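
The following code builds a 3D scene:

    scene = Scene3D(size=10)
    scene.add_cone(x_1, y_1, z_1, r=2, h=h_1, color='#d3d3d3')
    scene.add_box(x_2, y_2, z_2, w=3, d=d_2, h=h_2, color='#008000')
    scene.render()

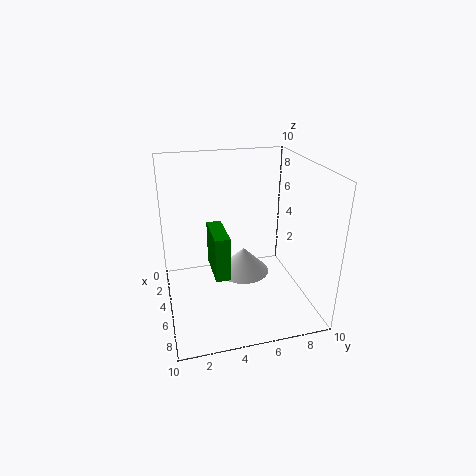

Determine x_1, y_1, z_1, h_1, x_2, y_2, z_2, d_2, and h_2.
x_1 = 3
y_1 = 6
z_1 = 1
h_1 = 2
x_2 = 4
y_2 = 3
z_2 = 3
d_2 = 1
h_2 = 3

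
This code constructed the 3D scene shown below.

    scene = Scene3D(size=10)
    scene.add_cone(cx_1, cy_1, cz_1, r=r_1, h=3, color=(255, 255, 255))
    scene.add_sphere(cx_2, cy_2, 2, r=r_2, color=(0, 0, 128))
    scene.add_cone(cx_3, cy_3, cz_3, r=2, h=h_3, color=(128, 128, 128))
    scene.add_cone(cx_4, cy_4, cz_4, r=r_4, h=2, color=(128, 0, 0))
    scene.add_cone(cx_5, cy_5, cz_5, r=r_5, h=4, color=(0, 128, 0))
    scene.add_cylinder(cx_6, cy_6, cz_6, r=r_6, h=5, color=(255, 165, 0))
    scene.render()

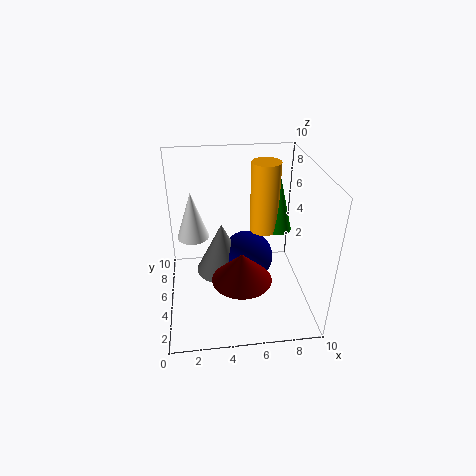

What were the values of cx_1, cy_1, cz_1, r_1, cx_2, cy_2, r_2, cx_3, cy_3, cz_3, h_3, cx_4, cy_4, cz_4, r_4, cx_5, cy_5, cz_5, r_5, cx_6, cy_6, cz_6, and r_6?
cx_1 = 2
cy_1 = 4
cz_1 = 6
r_1 = 1
cx_2 = 6
cy_2 = 7
r_2 = 2
cx_3 = 4
cy_3 = 7
cz_3 = 1
h_3 = 4
cx_4 = 5
cy_4 = 3
cz_4 = 3
r_4 = 2
cx_5 = 8
cy_5 = 6
cz_5 = 5
r_5 = 1
cx_6 = 7
cy_6 = 6
cz_6 = 5
r_6 = 1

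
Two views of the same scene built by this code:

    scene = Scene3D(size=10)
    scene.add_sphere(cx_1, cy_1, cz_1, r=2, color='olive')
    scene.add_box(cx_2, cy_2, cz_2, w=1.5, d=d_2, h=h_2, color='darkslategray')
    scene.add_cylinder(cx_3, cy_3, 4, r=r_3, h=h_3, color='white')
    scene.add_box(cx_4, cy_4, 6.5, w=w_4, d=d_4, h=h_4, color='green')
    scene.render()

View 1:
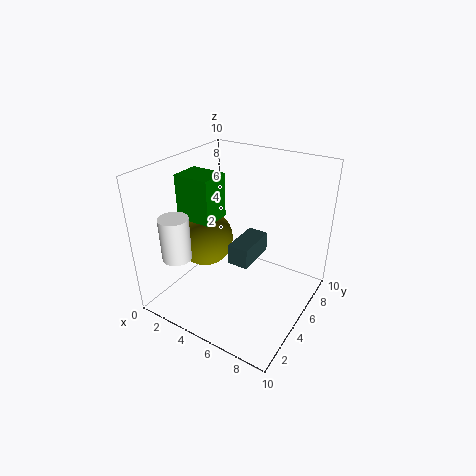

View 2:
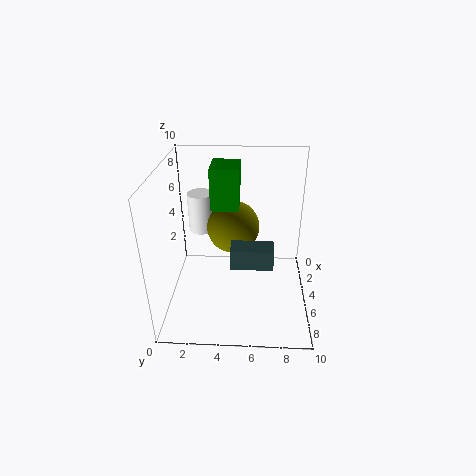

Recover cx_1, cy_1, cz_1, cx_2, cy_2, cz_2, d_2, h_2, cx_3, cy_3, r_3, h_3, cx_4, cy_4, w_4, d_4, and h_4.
cx_1 = 2.5, cy_1 = 4.5, cz_1 = 4.5, cx_2 = 4.5, cy_2 = 4.5, cz_2 = 3, d_2 = 3, h_2 = 1.5, cx_3 = 2, cy_3 = 2, r_3 = 1, h_3 = 3, cx_4 = 1.5, cy_4 = 3, w_4 = 2.5, d_4 = 2, h_4 = 3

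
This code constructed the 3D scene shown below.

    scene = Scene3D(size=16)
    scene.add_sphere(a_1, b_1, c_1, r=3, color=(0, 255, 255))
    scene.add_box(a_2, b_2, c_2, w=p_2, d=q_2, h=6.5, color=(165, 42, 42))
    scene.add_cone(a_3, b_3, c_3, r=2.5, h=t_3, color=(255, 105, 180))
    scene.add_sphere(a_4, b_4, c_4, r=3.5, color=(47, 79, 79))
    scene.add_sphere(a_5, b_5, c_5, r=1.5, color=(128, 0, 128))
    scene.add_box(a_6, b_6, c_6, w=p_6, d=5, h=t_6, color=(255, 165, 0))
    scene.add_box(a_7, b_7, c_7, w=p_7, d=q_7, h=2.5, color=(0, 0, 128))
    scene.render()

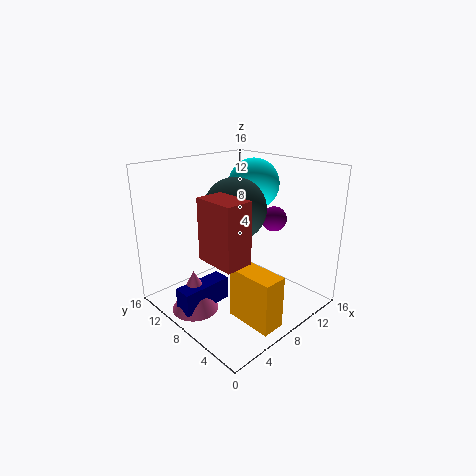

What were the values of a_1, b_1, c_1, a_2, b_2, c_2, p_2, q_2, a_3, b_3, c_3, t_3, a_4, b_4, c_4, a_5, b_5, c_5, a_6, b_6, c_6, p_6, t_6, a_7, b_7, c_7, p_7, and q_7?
a_1 = 12.5, b_1 = 10, c_1 = 13, a_2 = 3, b_2 = 4, c_2 = 7, p_2 = 3, q_2 = 4.5, a_3 = 2.5, b_3 = 9, c_3 = 1, t_3 = 4.5, a_4 = 8.5, b_4 = 9, c_4 = 11, a_5 = 13.5, b_5 = 7.5, c_5 = 9, a_6 = 4.5, b_6 = 0.5, c_6 = 1, p_6 = 2.5, t_6 = 5.5, a_7 = 0.5, b_7 = 7.5, c_7 = 1.5, p_7 = 5.5, q_7 = 2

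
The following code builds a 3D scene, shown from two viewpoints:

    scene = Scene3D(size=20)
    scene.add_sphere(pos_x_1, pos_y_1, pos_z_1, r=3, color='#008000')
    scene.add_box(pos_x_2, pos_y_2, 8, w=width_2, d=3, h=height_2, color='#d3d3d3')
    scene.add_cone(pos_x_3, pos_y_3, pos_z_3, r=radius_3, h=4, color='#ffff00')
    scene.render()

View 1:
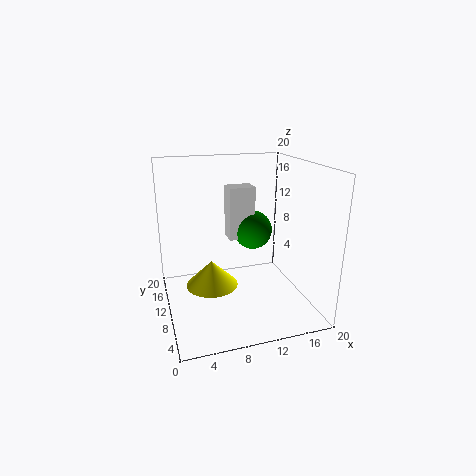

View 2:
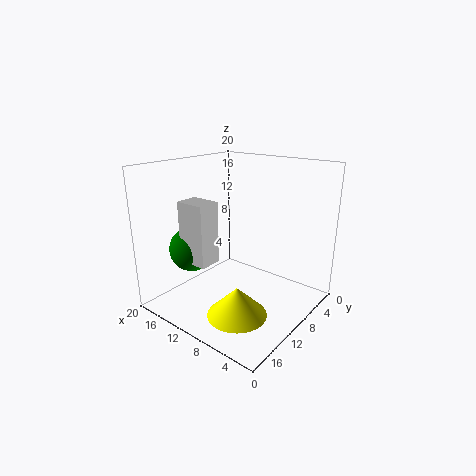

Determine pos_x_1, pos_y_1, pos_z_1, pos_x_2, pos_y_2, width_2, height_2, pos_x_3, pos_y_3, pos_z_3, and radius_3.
pos_x_1 = 14
pos_y_1 = 15
pos_z_1 = 9
pos_x_2 = 10
pos_y_2 = 14
width_2 = 4
height_2 = 8
pos_x_3 = 7
pos_y_3 = 14
pos_z_3 = 1
radius_3 = 4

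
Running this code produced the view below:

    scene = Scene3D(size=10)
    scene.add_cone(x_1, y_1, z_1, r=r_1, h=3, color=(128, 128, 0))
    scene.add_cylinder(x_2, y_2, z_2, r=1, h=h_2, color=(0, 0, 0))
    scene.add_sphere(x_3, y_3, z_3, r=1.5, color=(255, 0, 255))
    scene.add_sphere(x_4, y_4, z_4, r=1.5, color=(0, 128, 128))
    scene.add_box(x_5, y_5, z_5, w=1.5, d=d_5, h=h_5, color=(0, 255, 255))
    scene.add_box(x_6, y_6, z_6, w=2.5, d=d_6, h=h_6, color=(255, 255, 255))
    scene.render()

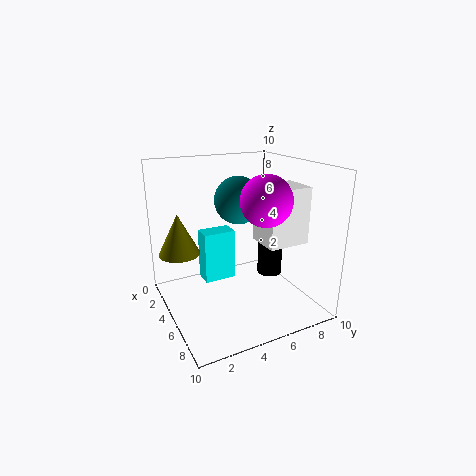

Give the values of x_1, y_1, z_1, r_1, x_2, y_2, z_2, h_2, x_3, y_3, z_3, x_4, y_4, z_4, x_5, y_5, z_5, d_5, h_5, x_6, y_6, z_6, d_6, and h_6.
x_1 = 2.5, y_1 = 1.5, z_1 = 3.5, r_1 = 1.5, x_2 = 3, y_2 = 9, z_2 = 0.5, h_2 = 3, x_3 = 8.5, y_3 = 5, z_3 = 8.5, x_4 = 6, y_4 = 4.5, z_4 = 8, x_5 = 1, y_5 = 3.5, z_5 = 0.5, d_5 = 2.5, h_5 = 4, x_6 = 4.5, y_6 = 6.5, z_6 = 4.5, d_6 = 3, h_6 = 4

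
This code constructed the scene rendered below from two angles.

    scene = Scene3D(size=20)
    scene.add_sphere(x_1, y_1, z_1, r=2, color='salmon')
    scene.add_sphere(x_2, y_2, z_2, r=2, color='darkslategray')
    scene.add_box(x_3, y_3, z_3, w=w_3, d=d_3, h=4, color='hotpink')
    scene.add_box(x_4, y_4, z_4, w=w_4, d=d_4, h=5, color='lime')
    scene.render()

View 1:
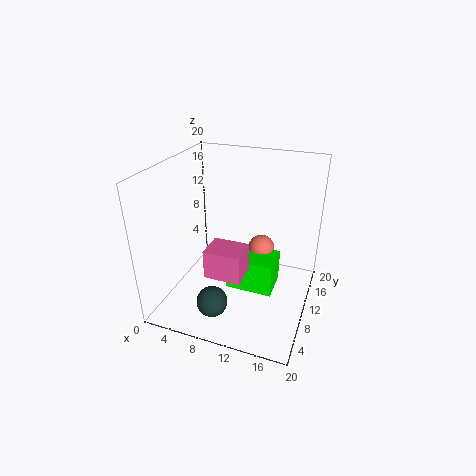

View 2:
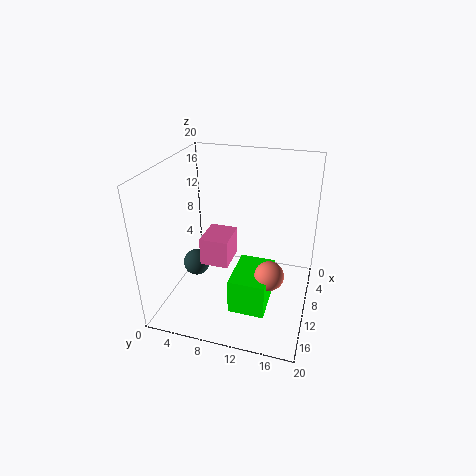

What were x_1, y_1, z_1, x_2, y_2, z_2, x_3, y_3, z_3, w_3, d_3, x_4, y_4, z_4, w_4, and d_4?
x_1 = 12
y_1 = 15
z_1 = 6
x_2 = 9
y_2 = 3
z_2 = 4
x_3 = 7
y_3 = 5
z_3 = 6
w_3 = 5
d_3 = 4
x_4 = 8
y_4 = 10
z_4 = 1
w_4 = 7
d_4 = 5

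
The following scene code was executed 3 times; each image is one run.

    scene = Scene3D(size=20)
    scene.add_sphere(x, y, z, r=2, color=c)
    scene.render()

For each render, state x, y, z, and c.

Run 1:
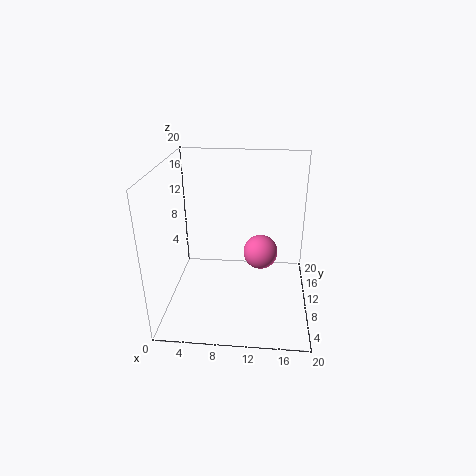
x = 13.25
y = 4
z = 11.5
c = 'hotpink'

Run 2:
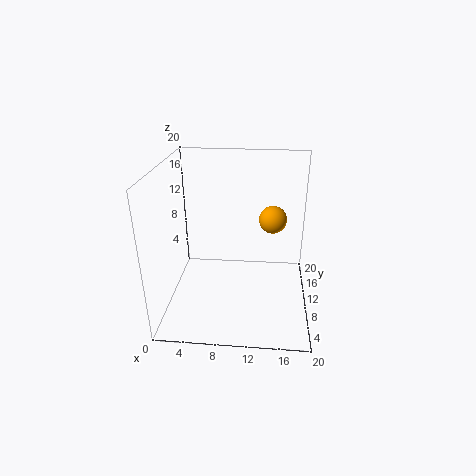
x = 14.75
y = 13.25
z = 11.5
c = 'orange'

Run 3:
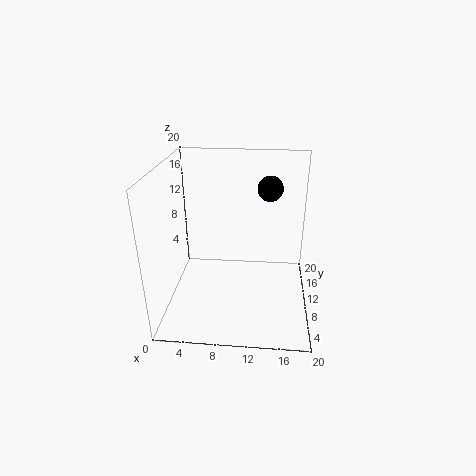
x = 14.25
y = 18
z = 14.5
c = 'black'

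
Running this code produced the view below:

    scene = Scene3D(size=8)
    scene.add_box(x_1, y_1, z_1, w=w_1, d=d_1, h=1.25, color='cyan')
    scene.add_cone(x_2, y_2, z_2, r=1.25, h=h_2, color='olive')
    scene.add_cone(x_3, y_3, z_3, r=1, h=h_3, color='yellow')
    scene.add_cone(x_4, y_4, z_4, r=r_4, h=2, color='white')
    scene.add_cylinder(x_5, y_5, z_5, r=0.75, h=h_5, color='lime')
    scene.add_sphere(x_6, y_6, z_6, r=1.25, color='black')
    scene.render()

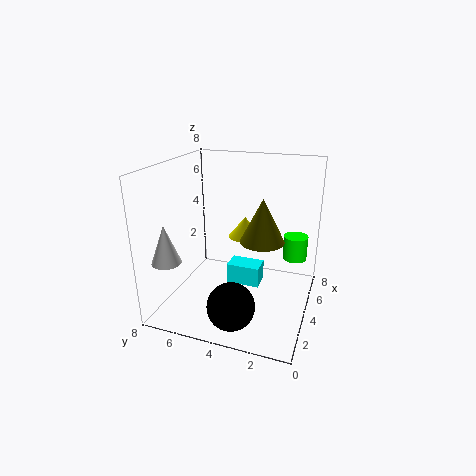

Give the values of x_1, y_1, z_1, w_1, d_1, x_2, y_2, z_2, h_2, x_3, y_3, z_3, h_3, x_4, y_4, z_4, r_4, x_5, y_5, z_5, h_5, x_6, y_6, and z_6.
x_1 = 4.75; y_1 = 3; z_1 = 0.5; w_1 = 1.25; d_1 = 2; x_2 = 4.5; y_2 = 2.75; z_2 = 3.75; h_2 = 2.5; x_3 = 6; y_3 = 4.25; z_3 = 3.25; h_3 = 1.25; x_4 = 1; y_4 = 6.75; z_4 = 3.5; r_4 = 0.75; x_5 = 7; y_5 = 1.25; z_5 = 1.75; h_5 = 1.5; x_6 = 1.5; y_6 = 3.5; z_6 = 1.25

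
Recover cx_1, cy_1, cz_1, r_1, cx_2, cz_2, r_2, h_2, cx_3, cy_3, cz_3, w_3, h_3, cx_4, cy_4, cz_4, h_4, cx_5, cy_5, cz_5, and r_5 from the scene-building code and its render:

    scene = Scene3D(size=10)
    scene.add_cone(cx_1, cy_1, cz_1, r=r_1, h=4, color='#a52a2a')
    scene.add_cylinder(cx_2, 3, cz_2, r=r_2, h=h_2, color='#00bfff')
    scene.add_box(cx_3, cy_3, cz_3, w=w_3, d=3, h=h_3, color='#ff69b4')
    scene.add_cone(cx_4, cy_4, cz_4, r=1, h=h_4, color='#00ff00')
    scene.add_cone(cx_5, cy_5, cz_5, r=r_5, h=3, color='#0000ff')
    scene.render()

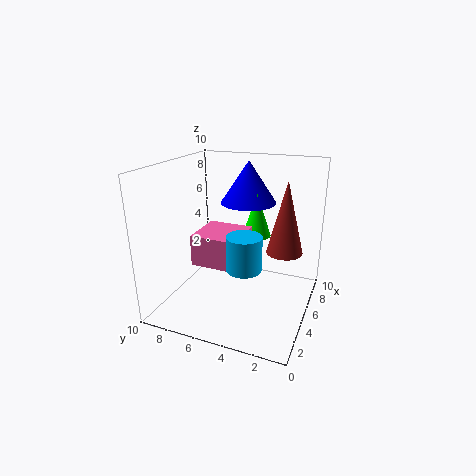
cx_1 = 2; cy_1 = 1; cz_1 = 6; r_1 = 1; cx_2 = 1; cz_2 = 5; r_2 = 1; h_2 = 2; cx_3 = 2; cy_3 = 4; cz_3 = 4; w_3 = 3; h_3 = 2; cx_4 = 6; cy_4 = 4; cz_4 = 5; h_4 = 3; cx_5 = 7; cy_5 = 5; cz_5 = 7; r_5 = 2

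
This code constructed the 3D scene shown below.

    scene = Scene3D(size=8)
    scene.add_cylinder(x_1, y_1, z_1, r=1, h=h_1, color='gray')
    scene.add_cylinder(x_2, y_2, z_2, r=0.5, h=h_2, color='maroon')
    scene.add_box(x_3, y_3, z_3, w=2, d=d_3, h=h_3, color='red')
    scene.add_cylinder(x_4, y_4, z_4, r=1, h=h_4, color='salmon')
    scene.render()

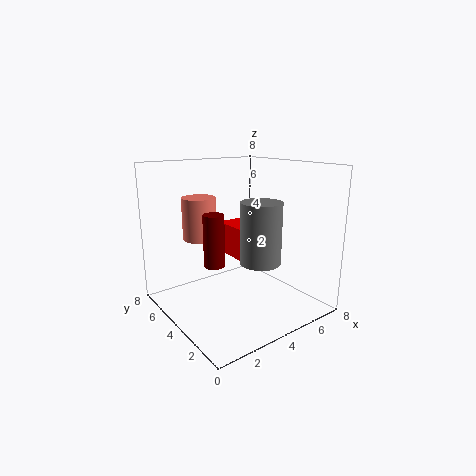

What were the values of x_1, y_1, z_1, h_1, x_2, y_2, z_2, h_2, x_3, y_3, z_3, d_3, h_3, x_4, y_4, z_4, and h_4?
x_1 = 3.5
y_1 = 1.5
z_1 = 3.5
h_1 = 3
x_2 = 1.5
y_2 = 2.5
z_2 = 3.5
h_2 = 2.5
x_3 = 5
y_3 = 5
z_3 = 2
d_3 = 2.5
h_3 = 2
x_4 = 3
y_4 = 6.5
z_4 = 3.5
h_4 = 2.5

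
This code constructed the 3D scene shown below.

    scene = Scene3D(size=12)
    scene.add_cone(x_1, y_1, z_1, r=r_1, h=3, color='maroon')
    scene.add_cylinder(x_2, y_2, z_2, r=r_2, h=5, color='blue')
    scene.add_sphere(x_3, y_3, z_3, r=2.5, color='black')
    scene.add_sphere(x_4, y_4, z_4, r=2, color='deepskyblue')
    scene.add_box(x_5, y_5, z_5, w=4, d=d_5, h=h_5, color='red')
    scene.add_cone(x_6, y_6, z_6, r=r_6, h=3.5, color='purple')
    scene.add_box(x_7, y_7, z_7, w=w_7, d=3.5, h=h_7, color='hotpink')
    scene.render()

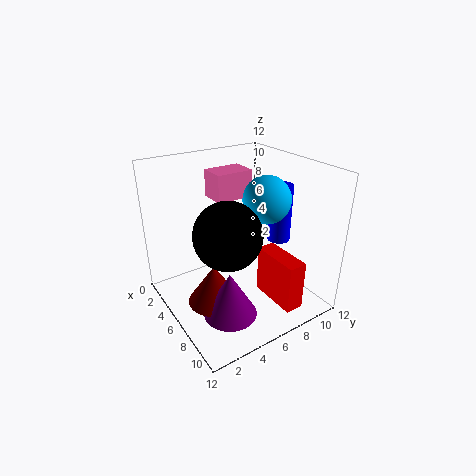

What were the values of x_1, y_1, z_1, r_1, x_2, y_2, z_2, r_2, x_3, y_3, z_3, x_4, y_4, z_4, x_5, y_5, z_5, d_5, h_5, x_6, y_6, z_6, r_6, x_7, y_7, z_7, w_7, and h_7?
x_1 = 8
y_1 = 2.5
z_1 = 2.5
r_1 = 2
x_2 = 6.5
y_2 = 10
z_2 = 5
r_2 = 1
x_3 = 8.5
y_3 = 3.5
z_3 = 8
x_4 = 6.5
y_4 = 8.5
z_4 = 9
x_5 = 7.5
y_5 = 7
z_5 = 1.5
d_5 = 1.5
h_5 = 4
x_6 = 9.5
y_6 = 3
z_6 = 2
r_6 = 2
x_7 = 0.5
y_7 = 6
z_7 = 8
w_7 = 2.5
h_7 = 2.5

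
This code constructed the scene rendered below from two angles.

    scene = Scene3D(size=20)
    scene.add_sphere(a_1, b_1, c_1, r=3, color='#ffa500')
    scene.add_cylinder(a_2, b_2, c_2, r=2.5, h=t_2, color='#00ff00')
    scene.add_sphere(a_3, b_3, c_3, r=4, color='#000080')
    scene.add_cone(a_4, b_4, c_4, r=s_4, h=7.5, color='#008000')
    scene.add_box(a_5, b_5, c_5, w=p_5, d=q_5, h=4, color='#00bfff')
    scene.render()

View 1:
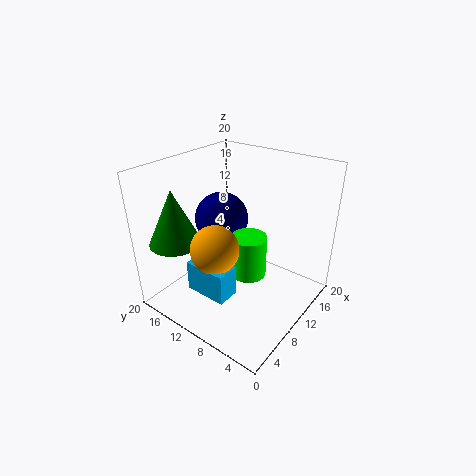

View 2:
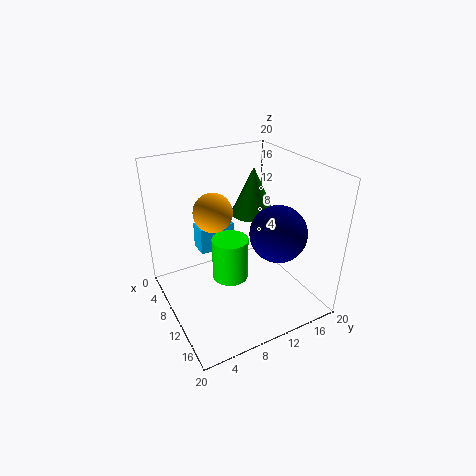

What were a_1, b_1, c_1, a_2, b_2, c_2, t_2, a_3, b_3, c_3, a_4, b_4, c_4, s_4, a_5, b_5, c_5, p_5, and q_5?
a_1 = 4; b_1 = 9; c_1 = 11.5; a_2 = 10.5; b_2 = 8.5; c_2 = 4.5; t_2 = 6; a_3 = 12.5; b_3 = 15; c_3 = 10.5; a_4 = 4; b_4 = 16; c_4 = 10; s_4 = 3.5; a_5 = 2; b_5 = 6.5; c_5 = 5.5; p_5 = 3; q_5 = 5.5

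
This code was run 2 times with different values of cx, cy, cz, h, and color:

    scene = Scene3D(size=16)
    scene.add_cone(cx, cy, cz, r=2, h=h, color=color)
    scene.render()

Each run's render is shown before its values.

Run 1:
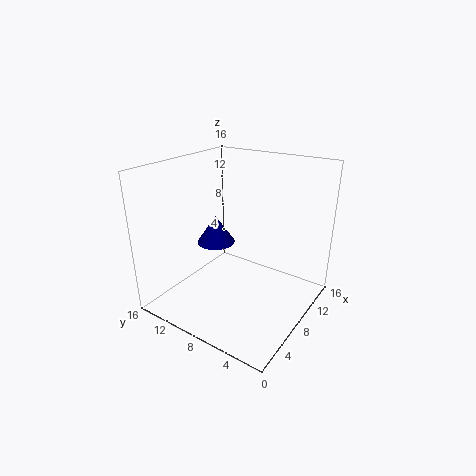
cx = 6; cy = 9.5; cz = 8; h = 3; color = 'navy'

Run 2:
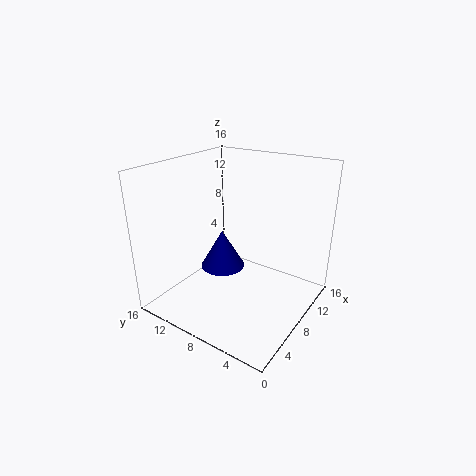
cx = 2.5; cy = 6; cz = 8; h = 3.5; color = 'navy'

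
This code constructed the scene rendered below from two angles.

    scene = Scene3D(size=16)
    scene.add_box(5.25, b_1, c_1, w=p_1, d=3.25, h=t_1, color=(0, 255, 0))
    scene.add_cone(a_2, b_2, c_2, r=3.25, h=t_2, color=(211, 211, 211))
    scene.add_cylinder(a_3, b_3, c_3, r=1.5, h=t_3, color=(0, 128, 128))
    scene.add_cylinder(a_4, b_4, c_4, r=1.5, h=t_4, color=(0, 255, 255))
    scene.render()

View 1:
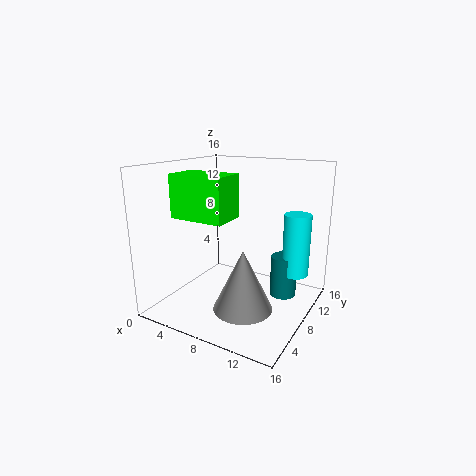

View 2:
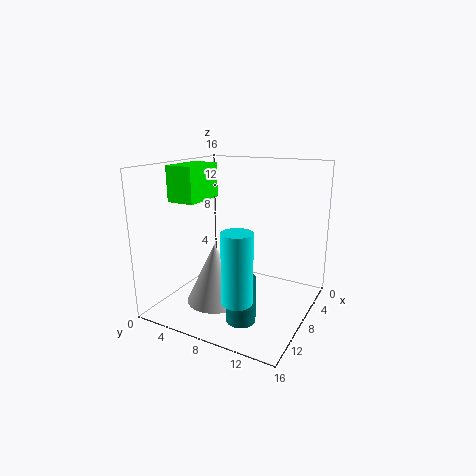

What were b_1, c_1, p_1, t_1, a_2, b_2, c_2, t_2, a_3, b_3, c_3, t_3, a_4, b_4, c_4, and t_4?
b_1 = 0.5; c_1 = 11.75; p_1 = 5.25; t_1 = 4; a_2 = 9.75; b_2 = 6; c_2 = 0.75; t_2 = 6.75; a_3 = 12.5; b_3 = 10.75; c_3 = 1; t_3 = 4.75; a_4 = 13.75; b_4 = 11; c_4 = 3.75; t_4 = 7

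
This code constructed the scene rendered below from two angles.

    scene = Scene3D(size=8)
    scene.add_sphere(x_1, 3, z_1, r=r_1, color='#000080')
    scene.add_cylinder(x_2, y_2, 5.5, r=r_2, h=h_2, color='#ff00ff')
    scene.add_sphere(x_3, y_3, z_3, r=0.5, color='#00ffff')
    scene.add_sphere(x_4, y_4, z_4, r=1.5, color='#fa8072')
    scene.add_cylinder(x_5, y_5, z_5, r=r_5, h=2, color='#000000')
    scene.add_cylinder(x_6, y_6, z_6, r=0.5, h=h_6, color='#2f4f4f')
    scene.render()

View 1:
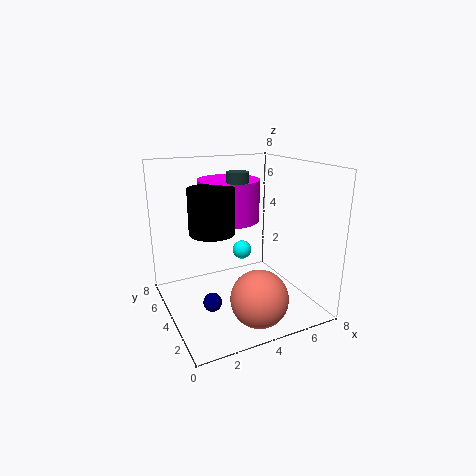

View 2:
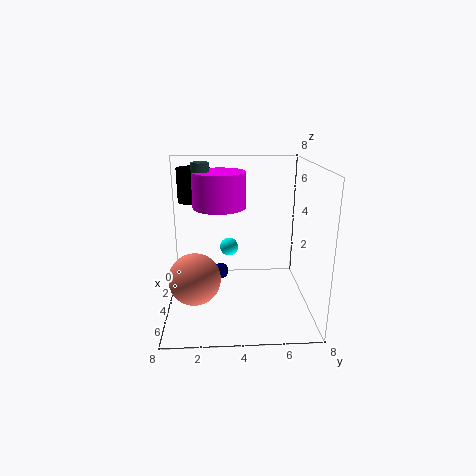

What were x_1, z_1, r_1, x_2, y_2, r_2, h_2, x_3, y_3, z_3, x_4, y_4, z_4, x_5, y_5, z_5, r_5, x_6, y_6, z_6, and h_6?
x_1 = 2, z_1 = 1, r_1 = 0.5, x_2 = 3, y_2 = 3, r_2 = 1.5, h_2 = 2, x_3 = 4, y_3 = 3.5, z_3 = 3.5, x_4 = 4, y_4 = 1.5, z_4 = 1.5, x_5 = 1.5, y_5 = 1.5, z_5 = 5.5, r_5 = 1, x_6 = 3, y_6 = 2, z_6 = 6.5, h_6 = 1.5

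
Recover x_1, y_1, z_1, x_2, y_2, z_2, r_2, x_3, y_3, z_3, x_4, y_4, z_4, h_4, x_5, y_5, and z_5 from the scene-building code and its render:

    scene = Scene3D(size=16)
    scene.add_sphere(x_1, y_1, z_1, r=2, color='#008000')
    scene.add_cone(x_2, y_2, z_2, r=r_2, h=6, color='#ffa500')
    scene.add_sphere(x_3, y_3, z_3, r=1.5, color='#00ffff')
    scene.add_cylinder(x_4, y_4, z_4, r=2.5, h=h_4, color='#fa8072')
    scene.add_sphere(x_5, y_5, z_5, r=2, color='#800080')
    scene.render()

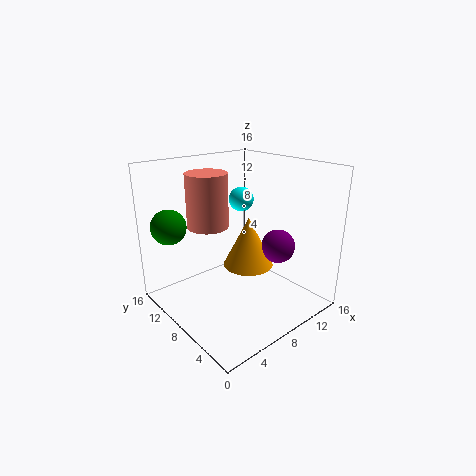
x_1 = 2.5
y_1 = 13.5
z_1 = 9
x_2 = 10.5
y_2 = 9
z_2 = 3.5
r_2 = 3
x_3 = 11.5
y_3 = 11.5
z_3 = 11
x_4 = 7.5
y_4 = 13
z_4 = 8
h_4 = 6.5
x_5 = 13
y_5 = 6.5
z_5 = 6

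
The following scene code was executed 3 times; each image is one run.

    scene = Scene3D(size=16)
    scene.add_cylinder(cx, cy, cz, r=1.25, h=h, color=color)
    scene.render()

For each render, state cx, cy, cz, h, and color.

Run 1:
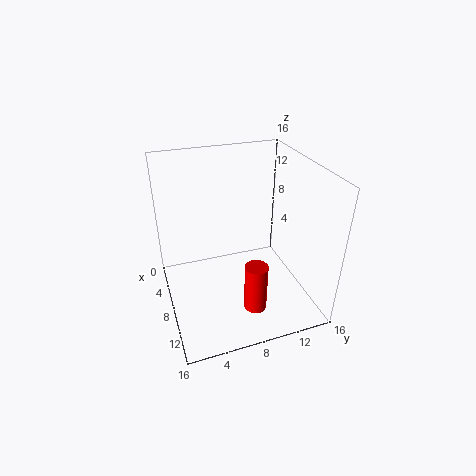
cx = 11.75
cy = 8.75
cz = 1
h = 5.5
color = 'red'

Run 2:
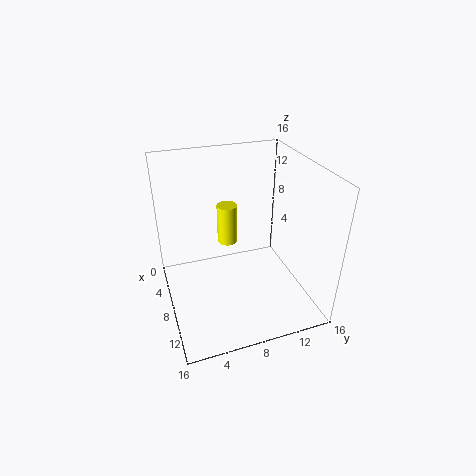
cx = 3.25
cy = 8.25
cz = 4.75
h = 5
color = 'yellow'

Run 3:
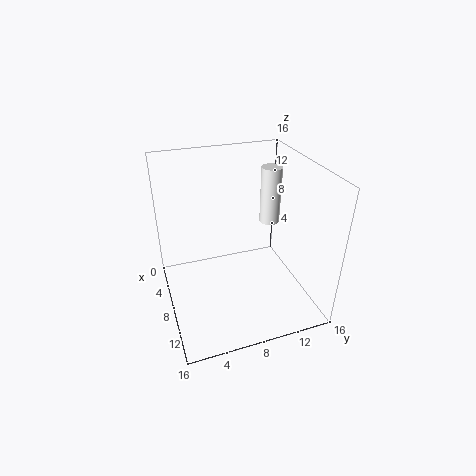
cx = 4.25
cy = 13.5
cz = 7.25
h = 7
color = 'white'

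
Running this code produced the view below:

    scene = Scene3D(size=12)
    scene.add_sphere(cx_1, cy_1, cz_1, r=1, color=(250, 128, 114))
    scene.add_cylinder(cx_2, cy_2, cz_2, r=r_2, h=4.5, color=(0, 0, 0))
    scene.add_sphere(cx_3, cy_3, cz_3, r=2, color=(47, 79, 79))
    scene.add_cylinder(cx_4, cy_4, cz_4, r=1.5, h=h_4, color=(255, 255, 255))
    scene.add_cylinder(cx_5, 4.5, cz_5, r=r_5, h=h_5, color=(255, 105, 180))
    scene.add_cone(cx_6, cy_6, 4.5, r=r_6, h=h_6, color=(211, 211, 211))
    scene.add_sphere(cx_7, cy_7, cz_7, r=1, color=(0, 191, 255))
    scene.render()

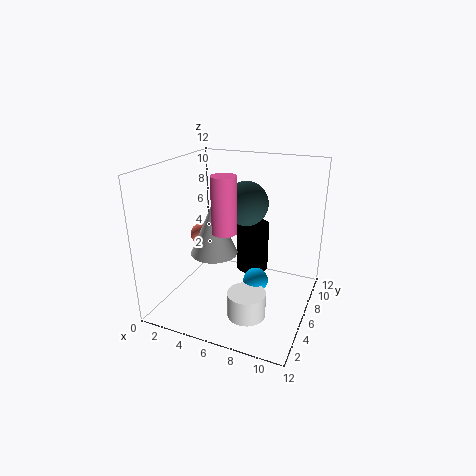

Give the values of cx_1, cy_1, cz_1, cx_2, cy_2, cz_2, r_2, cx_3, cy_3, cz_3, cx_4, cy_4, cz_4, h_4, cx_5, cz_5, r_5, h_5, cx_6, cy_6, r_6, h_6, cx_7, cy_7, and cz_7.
cx_1 = 1; cy_1 = 8.5; cz_1 = 4.5; cx_2 = 6; cy_2 = 9.5; cz_2 = 1.5; r_2 = 1.5; cx_3 = 5.5; cy_3 = 9; cz_3 = 8; cx_4 = 8; cy_4 = 3; cz_4 = 1; h_4 = 2; cx_5 = 5.5; cz_5 = 7; r_5 = 1; h_5 = 4.5; cx_6 = 4; cy_6 = 5.5; r_6 = 2; h_6 = 4.5; cx_7 = 8; cy_7 = 5; cz_7 = 3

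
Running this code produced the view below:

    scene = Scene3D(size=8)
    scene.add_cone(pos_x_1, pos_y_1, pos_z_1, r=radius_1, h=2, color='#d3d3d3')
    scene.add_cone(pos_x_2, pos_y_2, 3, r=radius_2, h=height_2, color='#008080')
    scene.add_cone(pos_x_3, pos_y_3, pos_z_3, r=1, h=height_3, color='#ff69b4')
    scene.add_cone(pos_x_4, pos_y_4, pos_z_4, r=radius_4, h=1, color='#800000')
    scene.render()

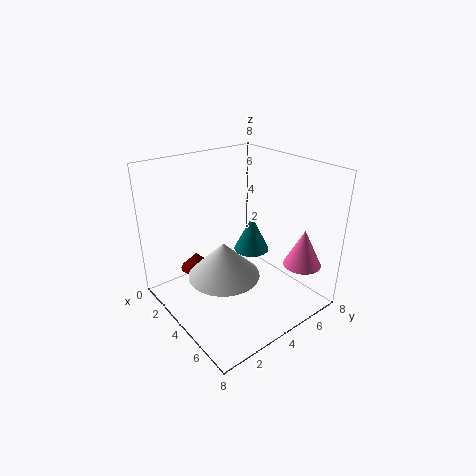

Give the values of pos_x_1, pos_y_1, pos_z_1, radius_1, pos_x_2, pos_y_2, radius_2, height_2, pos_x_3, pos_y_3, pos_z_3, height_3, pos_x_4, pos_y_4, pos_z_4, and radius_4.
pos_x_1 = 4; pos_y_1 = 3; pos_z_1 = 2; radius_1 = 2; pos_x_2 = 4; pos_y_2 = 5; radius_2 = 1; height_2 = 2; pos_x_3 = 7; pos_y_3 = 6; pos_z_3 = 3; height_3 = 2; pos_x_4 = 1; pos_y_4 = 3; pos_z_4 = 1; radius_4 = 1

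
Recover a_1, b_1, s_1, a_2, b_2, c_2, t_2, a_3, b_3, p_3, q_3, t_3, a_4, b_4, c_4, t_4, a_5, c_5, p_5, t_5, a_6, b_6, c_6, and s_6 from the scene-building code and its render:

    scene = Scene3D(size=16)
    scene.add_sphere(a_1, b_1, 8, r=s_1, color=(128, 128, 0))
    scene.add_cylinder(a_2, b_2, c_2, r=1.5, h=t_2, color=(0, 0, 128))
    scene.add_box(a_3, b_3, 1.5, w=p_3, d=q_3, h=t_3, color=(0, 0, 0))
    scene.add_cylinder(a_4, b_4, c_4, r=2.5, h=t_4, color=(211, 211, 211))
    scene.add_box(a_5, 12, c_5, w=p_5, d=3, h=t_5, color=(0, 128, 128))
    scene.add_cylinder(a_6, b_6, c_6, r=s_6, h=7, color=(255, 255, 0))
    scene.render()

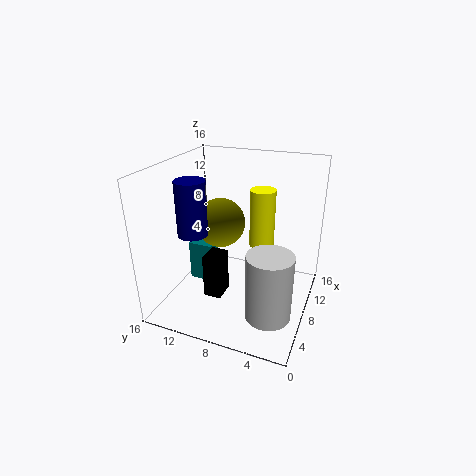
a_1 = 11, b_1 = 11.5, s_1 = 3, a_2 = 3.5, b_2 = 11, c_2 = 10, t_2 = 5.5, a_3 = 5, b_3 = 9, p_3 = 2.5, q_3 = 2, t_3 = 5, a_4 = 5.5, b_4 = 3.5, c_4 = 0.5, t_4 = 7.5, a_5 = 9, c_5 = 0.5, p_5 = 2, t_5 = 5, a_6 = 12, b_6 = 6.5, c_6 = 5.5, s_6 = 1.5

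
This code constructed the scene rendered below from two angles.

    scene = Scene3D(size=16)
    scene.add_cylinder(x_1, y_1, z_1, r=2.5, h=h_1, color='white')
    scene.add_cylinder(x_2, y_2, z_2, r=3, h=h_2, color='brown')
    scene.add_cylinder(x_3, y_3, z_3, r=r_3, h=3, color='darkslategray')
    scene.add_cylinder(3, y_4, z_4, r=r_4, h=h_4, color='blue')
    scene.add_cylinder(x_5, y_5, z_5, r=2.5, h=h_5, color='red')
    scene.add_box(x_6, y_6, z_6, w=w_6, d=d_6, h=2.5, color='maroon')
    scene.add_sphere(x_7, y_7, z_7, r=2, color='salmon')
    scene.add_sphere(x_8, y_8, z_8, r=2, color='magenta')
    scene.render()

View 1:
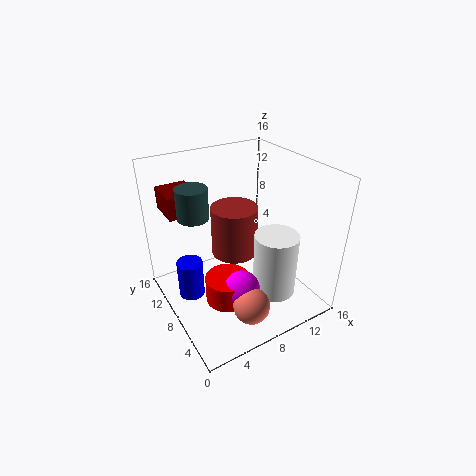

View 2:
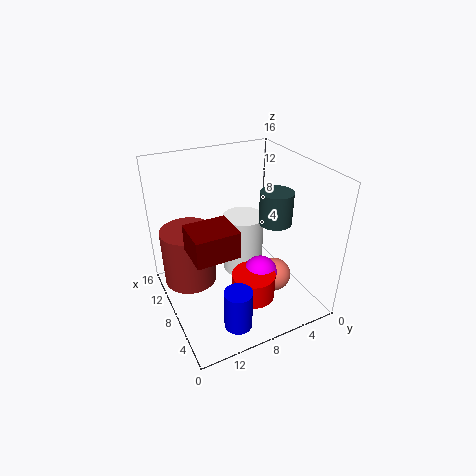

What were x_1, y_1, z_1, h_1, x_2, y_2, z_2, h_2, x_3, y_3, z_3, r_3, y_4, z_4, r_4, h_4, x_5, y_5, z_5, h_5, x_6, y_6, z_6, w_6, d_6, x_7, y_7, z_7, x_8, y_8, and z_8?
x_1 = 11.5, y_1 = 5.5, z_1 = 1, h_1 = 7.5, x_2 = 10.5, y_2 = 13, z_2 = 2.5, h_2 = 6.5, x_3 = 2.5, y_3 = 7, z_3 = 12.5, r_3 = 1.5, y_4 = 10.5, z_4 = 0.5, r_4 = 1.5, h_4 = 4.5, x_5 = 6, y_5 = 7, z_5 = 1, h_5 = 3, x_6 = 1.5, y_6 = 11, z_6 = 10.5, w_6 = 3.5, d_6 = 4, x_7 = 7, y_7 = 3.5, z_7 = 2, x_8 = 7, y_8 = 5.5, z_8 = 3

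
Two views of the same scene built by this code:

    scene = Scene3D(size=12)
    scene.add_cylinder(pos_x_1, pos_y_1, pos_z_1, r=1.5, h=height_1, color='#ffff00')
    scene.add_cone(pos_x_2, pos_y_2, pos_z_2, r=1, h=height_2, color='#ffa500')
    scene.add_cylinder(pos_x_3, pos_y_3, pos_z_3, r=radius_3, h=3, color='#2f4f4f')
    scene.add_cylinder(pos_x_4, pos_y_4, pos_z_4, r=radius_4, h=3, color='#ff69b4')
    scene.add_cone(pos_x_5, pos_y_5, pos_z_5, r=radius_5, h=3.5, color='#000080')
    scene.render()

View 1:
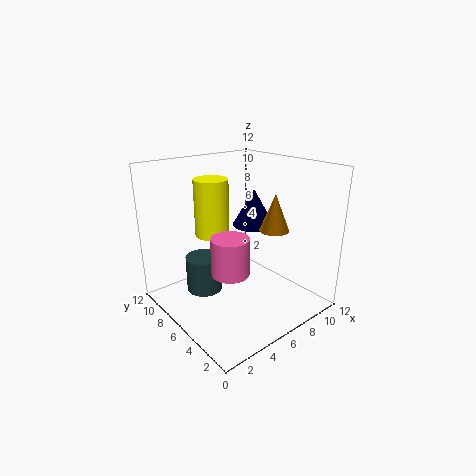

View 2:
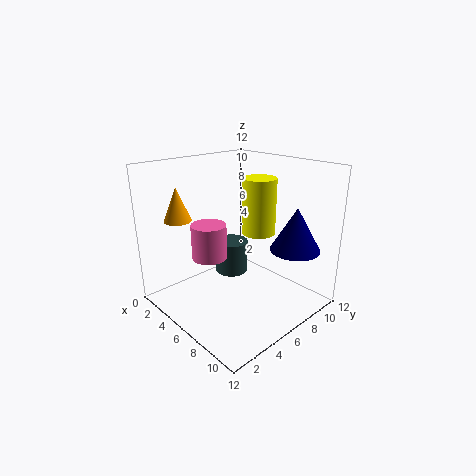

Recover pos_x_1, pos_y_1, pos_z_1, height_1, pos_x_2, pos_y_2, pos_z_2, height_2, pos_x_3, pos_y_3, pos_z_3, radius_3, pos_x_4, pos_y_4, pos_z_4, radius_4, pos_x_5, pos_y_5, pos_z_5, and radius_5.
pos_x_1 = 5.5, pos_y_1 = 9, pos_z_1 = 5.5, height_1 = 5, pos_x_2 = 5, pos_y_2 = 1, pos_z_2 = 8.5, height_2 = 2.5, pos_x_3 = 3.5, pos_y_3 = 7.5, pos_z_3 = 1.5, radius_3 = 1.5, pos_x_4 = 4, pos_y_4 = 4.5, pos_z_4 = 4, radius_4 = 1.5, pos_x_5 = 10, pos_y_5 = 8.5, pos_z_5 = 5.5, radius_5 = 2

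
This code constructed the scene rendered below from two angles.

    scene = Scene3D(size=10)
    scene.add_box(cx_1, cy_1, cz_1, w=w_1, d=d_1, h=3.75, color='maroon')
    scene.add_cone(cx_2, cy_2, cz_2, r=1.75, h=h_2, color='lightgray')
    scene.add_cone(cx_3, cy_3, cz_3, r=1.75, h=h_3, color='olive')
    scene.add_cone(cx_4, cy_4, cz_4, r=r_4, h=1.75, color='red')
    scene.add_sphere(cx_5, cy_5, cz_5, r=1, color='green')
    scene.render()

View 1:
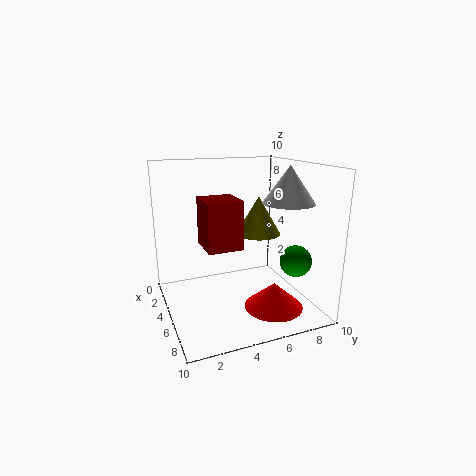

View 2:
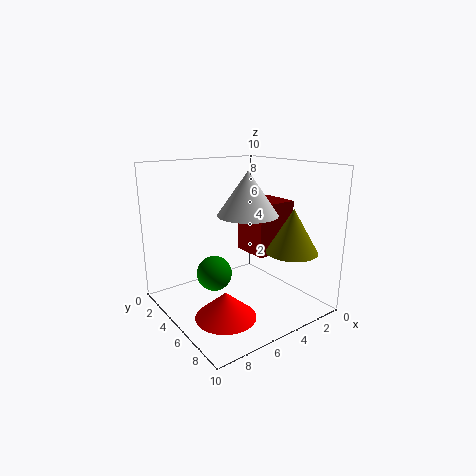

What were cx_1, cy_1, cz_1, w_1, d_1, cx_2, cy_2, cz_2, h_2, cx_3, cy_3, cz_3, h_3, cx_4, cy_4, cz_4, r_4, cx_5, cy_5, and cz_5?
cx_1 = 0.75, cy_1 = 3.25, cz_1 = 3.5, w_1 = 3, d_1 = 2.75, cx_2 = 6.5, cy_2 = 8, cz_2 = 7.5, h_2 = 2.5, cx_3 = 2.5, cy_3 = 7.75, cz_3 = 4.25, h_3 = 3, cx_4 = 7.25, cy_4 = 6.75, cz_4 = 0.5, r_4 = 2, cx_5 = 8.5, cy_5 = 7.5, cz_5 = 4.25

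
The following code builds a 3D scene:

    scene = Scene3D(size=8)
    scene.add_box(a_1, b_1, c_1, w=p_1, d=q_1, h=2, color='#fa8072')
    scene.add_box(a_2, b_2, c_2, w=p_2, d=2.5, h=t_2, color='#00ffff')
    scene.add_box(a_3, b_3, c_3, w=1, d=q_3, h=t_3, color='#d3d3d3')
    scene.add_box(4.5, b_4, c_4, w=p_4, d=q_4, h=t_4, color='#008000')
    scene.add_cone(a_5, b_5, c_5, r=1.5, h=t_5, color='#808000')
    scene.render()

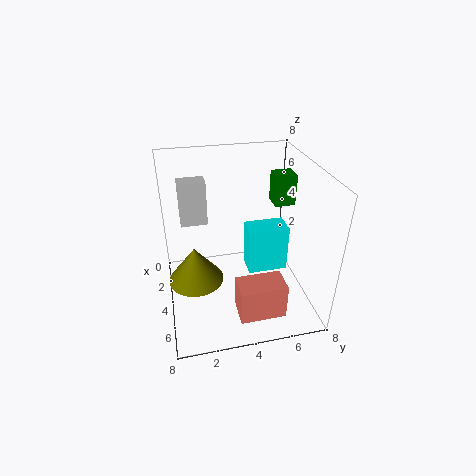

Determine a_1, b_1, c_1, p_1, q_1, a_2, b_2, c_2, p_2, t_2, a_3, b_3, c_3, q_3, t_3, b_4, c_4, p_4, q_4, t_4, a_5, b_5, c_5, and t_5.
a_1 = 5.5
b_1 = 3.5
c_1 = 0.5
p_1 = 1.5
q_1 = 2.5
a_2 = 1.5
b_2 = 5
c_2 = 0.5
p_2 = 1.5
t_2 = 3
a_3 = 2
b_3 = 1
c_3 = 4.5
q_3 = 1.5
t_3 = 2.5
b_4 = 5.5
c_4 = 6.5
p_4 = 1
q_4 = 1
t_4 = 1.5
a_5 = 4.5
b_5 = 1.5
c_5 = 2
t_5 = 2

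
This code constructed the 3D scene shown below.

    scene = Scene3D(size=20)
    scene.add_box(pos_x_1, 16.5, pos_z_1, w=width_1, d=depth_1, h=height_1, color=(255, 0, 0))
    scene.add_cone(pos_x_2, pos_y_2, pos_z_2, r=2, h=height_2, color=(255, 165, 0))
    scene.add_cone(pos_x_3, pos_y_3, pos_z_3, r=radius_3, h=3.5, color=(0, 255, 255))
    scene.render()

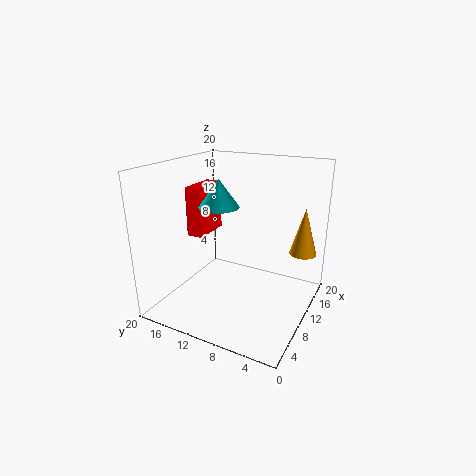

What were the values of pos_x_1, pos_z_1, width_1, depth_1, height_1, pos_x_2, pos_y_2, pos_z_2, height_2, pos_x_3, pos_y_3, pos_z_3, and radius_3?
pos_x_1 = 10.5, pos_z_1 = 8.5, width_1 = 6, depth_1 = 2.5, height_1 = 7.5, pos_x_2 = 16.5, pos_y_2 = 2.5, pos_z_2 = 6.5, height_2 = 7, pos_x_3 = 6, pos_y_3 = 10.5, pos_z_3 = 15.5, radius_3 = 2.5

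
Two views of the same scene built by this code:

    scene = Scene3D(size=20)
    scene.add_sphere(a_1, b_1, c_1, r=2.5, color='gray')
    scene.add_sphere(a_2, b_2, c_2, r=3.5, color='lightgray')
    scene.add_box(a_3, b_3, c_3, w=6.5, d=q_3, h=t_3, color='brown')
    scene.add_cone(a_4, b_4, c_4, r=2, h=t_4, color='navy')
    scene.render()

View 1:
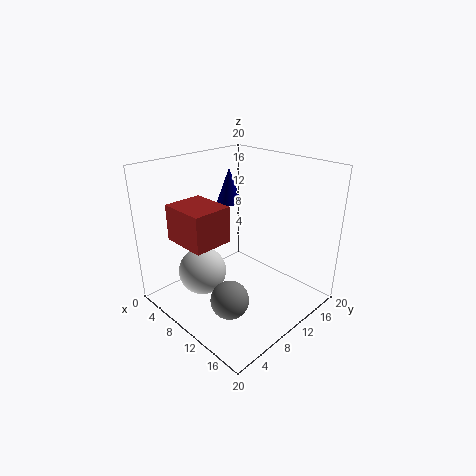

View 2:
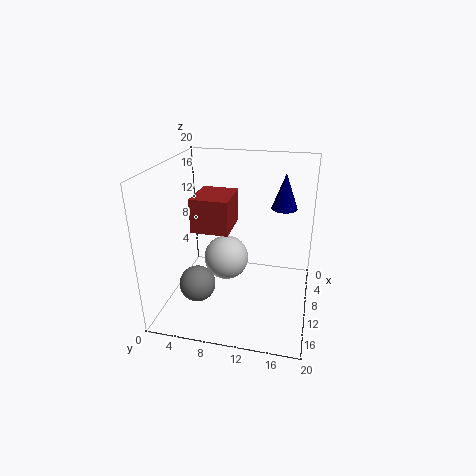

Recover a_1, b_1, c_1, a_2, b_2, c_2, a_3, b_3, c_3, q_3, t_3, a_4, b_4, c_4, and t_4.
a_1 = 13.5
b_1 = 5
c_1 = 4
a_2 = 5.5
b_2 = 7
c_2 = 4
a_3 = 3.5
b_3 = 3
c_3 = 10
q_3 = 5.5
t_3 = 5
a_4 = 2.5
b_4 = 15.5
c_4 = 12
t_4 = 5.5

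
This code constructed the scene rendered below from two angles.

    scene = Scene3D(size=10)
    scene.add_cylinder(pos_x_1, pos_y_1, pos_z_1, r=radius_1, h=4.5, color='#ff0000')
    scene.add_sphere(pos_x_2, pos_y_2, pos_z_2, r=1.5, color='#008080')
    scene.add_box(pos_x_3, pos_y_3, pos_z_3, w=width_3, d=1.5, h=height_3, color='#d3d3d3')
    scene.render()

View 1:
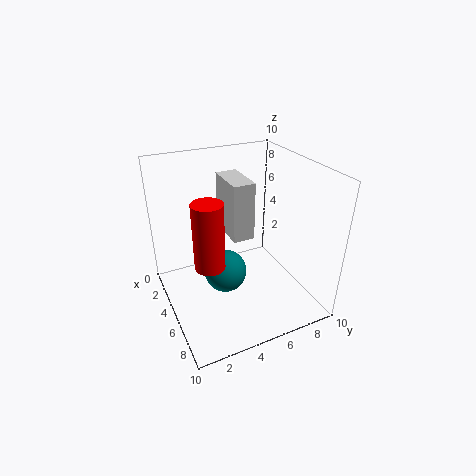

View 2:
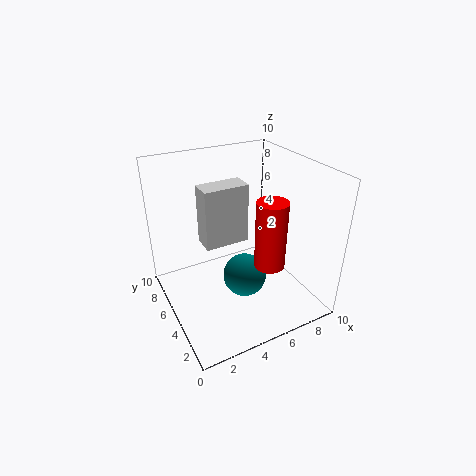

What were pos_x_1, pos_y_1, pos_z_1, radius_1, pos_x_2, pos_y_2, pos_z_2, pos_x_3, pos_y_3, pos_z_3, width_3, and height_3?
pos_x_1 = 6
pos_y_1 = 2.5
pos_z_1 = 4
radius_1 = 1
pos_x_2 = 5
pos_y_2 = 4
pos_z_2 = 2.5
pos_x_3 = 2.5
pos_y_3 = 4.5
pos_z_3 = 5
width_3 = 3
height_3 = 4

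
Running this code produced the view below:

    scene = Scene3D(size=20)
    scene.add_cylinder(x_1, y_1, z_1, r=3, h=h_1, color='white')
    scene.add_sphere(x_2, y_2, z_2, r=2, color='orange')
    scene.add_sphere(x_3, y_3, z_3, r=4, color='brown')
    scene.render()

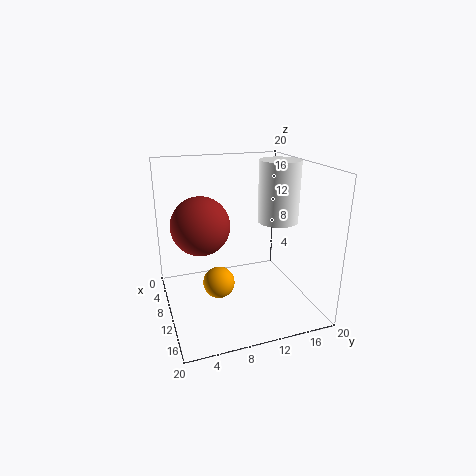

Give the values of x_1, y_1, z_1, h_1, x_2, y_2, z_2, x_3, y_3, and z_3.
x_1 = 8
y_1 = 17
z_1 = 11
h_1 = 9
x_2 = 14
y_2 = 6
z_2 = 6
x_3 = 9
y_3 = 5
z_3 = 12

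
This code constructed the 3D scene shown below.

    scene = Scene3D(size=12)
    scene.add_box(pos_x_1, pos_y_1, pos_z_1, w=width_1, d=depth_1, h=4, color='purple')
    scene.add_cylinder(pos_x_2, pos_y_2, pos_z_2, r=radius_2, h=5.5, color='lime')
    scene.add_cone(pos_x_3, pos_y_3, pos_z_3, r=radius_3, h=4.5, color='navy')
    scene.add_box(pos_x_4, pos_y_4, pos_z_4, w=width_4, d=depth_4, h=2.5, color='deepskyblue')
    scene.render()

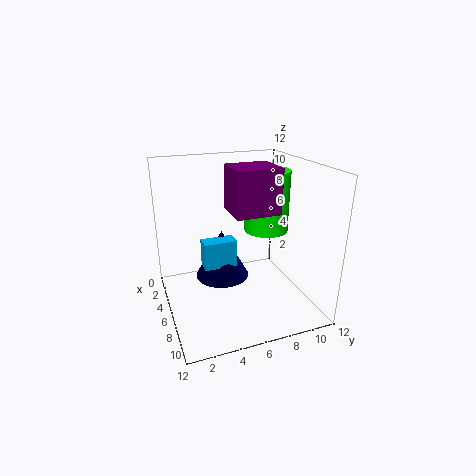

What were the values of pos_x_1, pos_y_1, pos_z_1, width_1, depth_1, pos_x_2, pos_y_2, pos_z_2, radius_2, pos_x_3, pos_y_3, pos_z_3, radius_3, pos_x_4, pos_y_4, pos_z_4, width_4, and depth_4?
pos_x_1 = 2.5, pos_y_1 = 6, pos_z_1 = 7.5, width_1 = 3.5, depth_1 = 4, pos_x_2 = 4, pos_y_2 = 9.5, pos_z_2 = 5.5, radius_2 = 2, pos_x_3 = 3, pos_y_3 = 5.5, pos_z_3 = 1, radius_3 = 2.5, pos_x_4 = 3, pos_y_4 = 3.5, pos_z_4 = 2.5, width_4 = 1.5, depth_4 = 3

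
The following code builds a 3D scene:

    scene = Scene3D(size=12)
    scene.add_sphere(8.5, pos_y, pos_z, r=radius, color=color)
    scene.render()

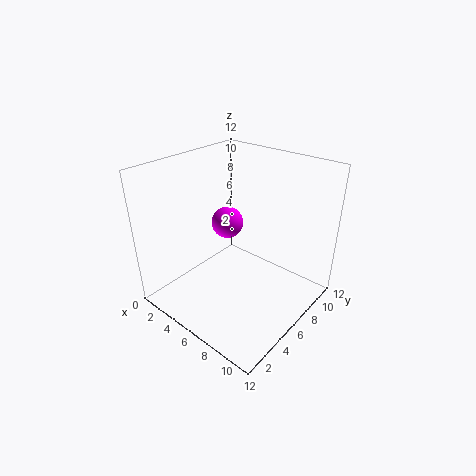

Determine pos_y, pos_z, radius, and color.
pos_y = 2
pos_z = 10
radius = 1
color = 'magenta'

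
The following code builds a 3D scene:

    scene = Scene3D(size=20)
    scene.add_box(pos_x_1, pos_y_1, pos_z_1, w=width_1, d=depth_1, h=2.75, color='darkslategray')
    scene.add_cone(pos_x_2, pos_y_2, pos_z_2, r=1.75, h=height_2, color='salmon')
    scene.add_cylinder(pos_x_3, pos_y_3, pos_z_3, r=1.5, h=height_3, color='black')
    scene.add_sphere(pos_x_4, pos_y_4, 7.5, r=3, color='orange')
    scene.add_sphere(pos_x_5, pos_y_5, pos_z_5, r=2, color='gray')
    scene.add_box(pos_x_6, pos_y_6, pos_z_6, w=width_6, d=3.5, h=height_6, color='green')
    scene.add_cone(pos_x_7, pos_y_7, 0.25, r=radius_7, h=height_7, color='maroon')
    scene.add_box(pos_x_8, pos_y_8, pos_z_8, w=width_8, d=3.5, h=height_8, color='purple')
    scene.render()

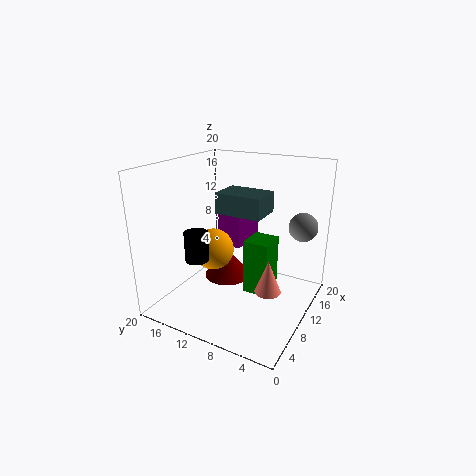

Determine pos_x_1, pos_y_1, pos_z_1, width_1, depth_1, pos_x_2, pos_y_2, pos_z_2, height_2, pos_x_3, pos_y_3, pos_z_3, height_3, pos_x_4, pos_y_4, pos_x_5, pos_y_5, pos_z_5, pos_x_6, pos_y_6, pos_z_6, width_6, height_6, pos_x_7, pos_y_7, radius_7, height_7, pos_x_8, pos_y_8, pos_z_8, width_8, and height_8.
pos_x_1 = 7.5
pos_y_1 = 5.75
pos_z_1 = 14
width_1 = 4.5
depth_1 = 6.25
pos_x_2 = 8.25
pos_y_2 = 4.5
pos_z_2 = 4
height_2 = 4.5
pos_x_3 = 3.5
pos_y_3 = 12.25
pos_z_3 = 9
height_3 = 3.75
pos_x_4 = 9.75
pos_y_4 = 14
pos_x_5 = 14.5
pos_y_5 = 2.25
pos_z_5 = 11.5
pos_x_6 = 9.25
pos_y_6 = 5.25
pos_z_6 = 2.25
width_6 = 4
height_6 = 7.75
pos_x_7 = 15.25
pos_y_7 = 15
radius_7 = 3.75
height_7 = 4.75
pos_x_8 = 11.25
pos_y_8 = 10.5
pos_z_8 = 7.75
width_8 = 6.25
height_8 = 4.75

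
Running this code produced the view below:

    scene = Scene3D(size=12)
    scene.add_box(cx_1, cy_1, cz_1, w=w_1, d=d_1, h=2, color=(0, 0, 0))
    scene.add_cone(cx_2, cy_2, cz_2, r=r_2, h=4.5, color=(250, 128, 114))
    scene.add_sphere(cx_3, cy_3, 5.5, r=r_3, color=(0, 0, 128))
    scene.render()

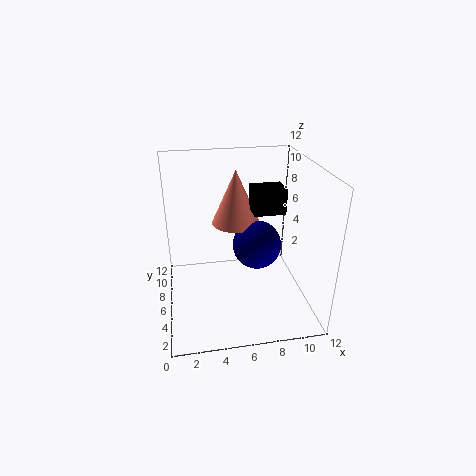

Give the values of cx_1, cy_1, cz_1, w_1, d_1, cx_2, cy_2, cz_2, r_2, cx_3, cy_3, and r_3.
cx_1 = 7; cy_1 = 4.5; cz_1 = 8.5; w_1 = 2.5; d_1 = 2; cx_2 = 6; cy_2 = 7; cz_2 = 7; r_2 = 2; cx_3 = 7.5; cy_3 = 5.5; r_3 = 2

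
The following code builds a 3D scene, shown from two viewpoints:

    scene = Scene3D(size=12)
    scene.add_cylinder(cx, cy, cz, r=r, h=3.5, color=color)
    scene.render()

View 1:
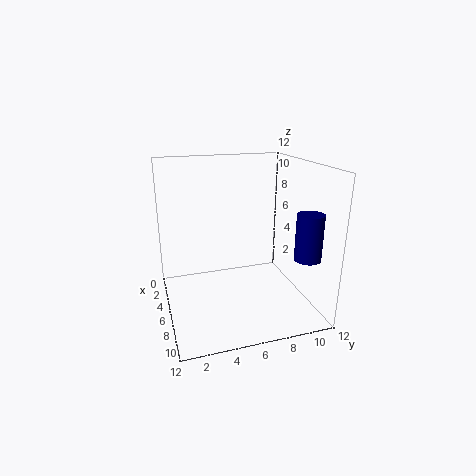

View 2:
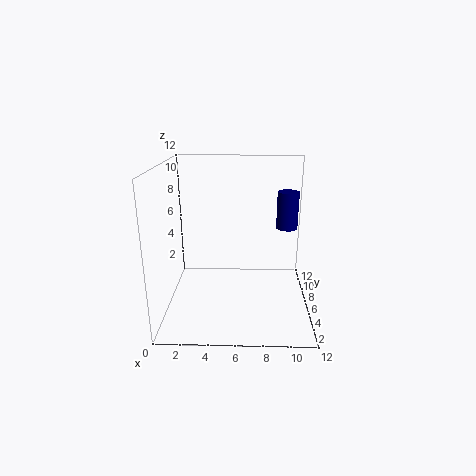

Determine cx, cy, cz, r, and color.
cx = 10.5
cy = 10
cz = 5.5
r = 1
color = 'navy'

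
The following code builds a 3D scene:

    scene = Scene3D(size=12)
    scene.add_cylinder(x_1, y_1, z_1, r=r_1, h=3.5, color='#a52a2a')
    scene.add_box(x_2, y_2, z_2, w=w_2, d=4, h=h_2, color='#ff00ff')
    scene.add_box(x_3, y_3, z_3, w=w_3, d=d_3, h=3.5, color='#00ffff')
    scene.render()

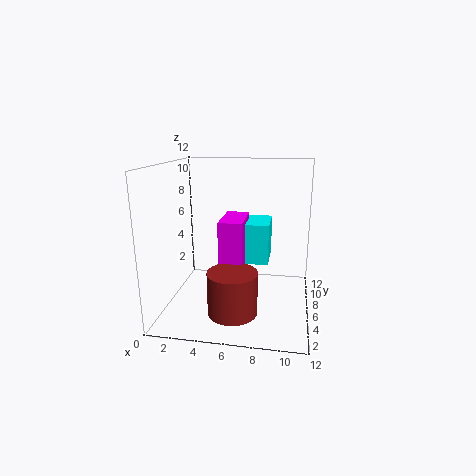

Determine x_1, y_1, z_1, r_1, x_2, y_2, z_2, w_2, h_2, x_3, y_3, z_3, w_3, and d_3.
x_1 = 6; y_1 = 3.5; z_1 = 0.5; r_1 = 2; x_2 = 4.5; y_2 = 5; z_2 = 3.5; w_2 = 2; h_2 = 4; x_3 = 5.5; y_3 = 6.5; z_3 = 3.5; w_3 = 3; d_3 = 3.5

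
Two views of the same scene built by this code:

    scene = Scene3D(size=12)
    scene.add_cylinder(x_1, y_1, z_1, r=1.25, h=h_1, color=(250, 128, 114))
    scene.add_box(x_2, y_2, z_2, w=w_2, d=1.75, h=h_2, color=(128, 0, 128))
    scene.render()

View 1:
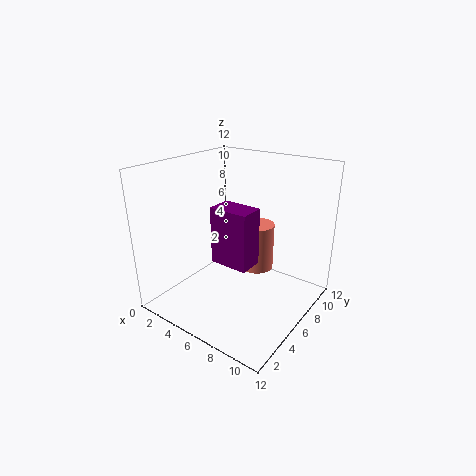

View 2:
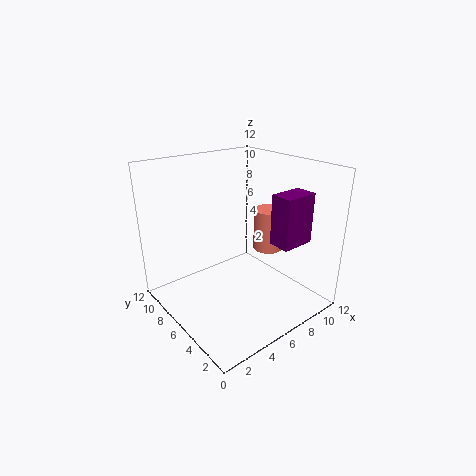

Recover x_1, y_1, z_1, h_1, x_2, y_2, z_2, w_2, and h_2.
x_1 = 8.5; y_1 = 5; z_1 = 4.75; h_1 = 3.5; x_2 = 7; y_2 = 1.5; z_2 = 6.25; w_2 = 2.75; h_2 = 4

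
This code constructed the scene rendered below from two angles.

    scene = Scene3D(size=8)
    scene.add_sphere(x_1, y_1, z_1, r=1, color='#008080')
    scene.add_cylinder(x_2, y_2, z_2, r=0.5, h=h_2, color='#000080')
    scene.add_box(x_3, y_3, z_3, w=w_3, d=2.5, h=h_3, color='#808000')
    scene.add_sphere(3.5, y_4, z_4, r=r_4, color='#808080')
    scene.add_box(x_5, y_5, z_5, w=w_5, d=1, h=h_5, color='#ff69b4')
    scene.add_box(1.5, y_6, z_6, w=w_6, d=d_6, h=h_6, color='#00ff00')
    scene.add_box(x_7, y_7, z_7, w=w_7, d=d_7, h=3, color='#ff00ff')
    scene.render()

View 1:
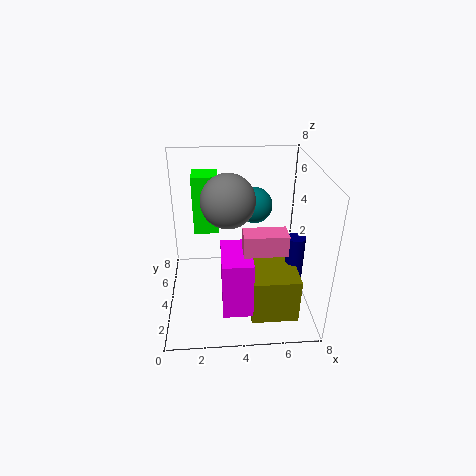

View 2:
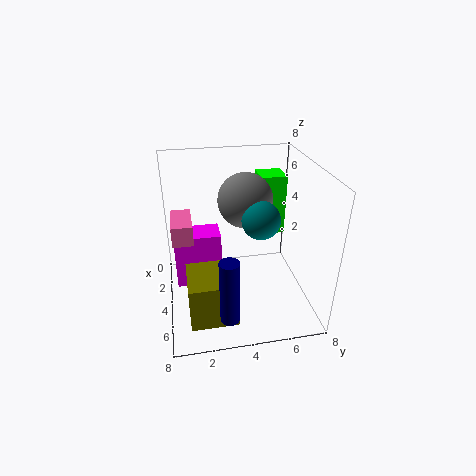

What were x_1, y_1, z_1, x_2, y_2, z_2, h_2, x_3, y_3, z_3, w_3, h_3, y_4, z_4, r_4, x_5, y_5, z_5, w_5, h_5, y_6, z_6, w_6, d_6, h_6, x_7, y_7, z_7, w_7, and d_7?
x_1 = 5, y_1 = 5, z_1 = 5.5, x_2 = 7, y_2 = 3, z_2 = 1, h_2 = 3.5, x_3 = 4.5, y_3 = 1, z_3 = 0.5, w_3 = 2.5, h_3 = 2.5, y_4 = 4.5, z_4 = 6, r_4 = 1.5, x_5 = 4, y_5 = 0.5, z_5 = 5, w_5 = 2, h_5 = 1, y_6 = 5.5, z_6 = 3.5, w_6 = 1.5, d_6 = 1.5, h_6 = 3.5, x_7 = 3, y_7 = 0.5, z_7 = 1.5, w_7 = 1.5, d_7 = 2.5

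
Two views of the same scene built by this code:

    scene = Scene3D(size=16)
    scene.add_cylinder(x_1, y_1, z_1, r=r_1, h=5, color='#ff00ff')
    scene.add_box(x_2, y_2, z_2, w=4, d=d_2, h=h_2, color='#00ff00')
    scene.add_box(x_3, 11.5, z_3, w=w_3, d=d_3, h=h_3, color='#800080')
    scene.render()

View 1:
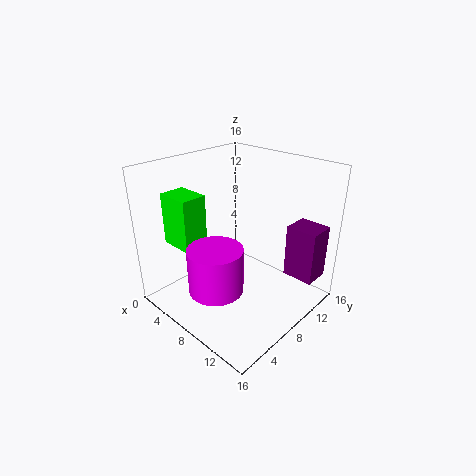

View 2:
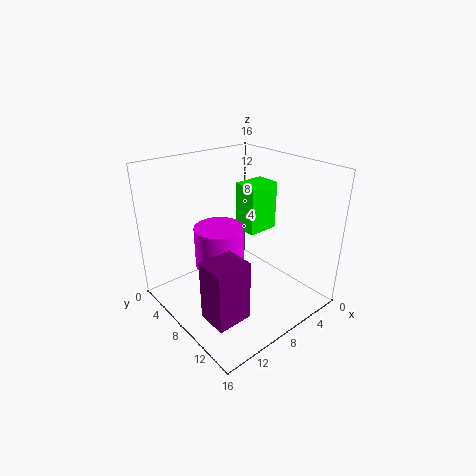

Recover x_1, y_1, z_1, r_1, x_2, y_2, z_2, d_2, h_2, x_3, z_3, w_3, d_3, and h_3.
x_1 = 8; y_1 = 4.5; z_1 = 3; r_1 = 3; x_2 = 0.5; y_2 = 3.5; z_2 = 6.5; d_2 = 3; h_2 = 6; x_3 = 12; z_3 = 3.5; w_3 = 3.5; d_3 = 3; h_3 = 6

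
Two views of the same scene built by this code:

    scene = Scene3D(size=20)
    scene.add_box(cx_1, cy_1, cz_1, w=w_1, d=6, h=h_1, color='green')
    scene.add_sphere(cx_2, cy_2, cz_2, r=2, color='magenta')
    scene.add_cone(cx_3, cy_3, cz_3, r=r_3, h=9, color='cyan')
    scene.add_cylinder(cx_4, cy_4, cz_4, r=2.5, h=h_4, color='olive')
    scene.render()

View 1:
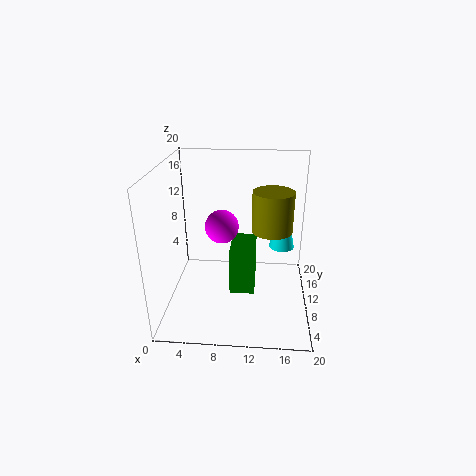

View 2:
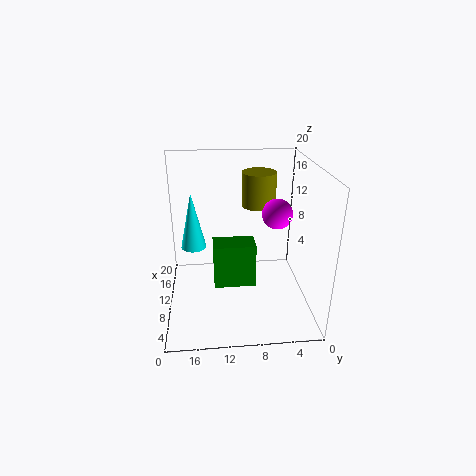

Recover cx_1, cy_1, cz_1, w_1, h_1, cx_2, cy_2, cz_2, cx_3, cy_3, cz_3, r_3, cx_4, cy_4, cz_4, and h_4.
cx_1 = 9; cy_1 = 7.5; cz_1 = 2.5; w_1 = 3.5; h_1 = 6.5; cx_2 = 8.5; cy_2 = 5; cz_2 = 14; cx_3 = 16.5; cy_3 = 16.5; cz_3 = 5.5; r_3 = 2; cx_4 = 14.5; cy_4 = 6.5; cz_4 = 13; h_4 = 5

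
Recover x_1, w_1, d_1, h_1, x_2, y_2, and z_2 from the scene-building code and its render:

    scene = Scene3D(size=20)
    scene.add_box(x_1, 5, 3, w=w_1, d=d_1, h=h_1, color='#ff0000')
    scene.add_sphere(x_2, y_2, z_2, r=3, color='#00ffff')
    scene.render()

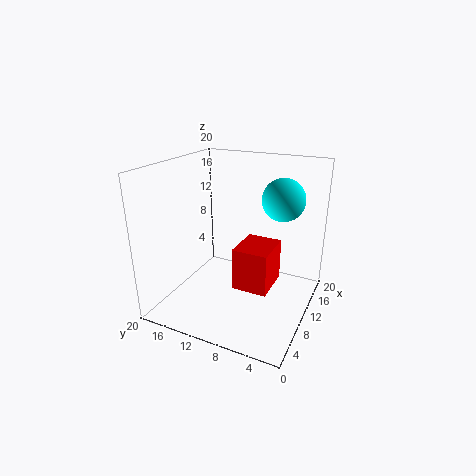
x_1 = 8, w_1 = 6, d_1 = 5, h_1 = 6, x_2 = 14, y_2 = 5, z_2 = 15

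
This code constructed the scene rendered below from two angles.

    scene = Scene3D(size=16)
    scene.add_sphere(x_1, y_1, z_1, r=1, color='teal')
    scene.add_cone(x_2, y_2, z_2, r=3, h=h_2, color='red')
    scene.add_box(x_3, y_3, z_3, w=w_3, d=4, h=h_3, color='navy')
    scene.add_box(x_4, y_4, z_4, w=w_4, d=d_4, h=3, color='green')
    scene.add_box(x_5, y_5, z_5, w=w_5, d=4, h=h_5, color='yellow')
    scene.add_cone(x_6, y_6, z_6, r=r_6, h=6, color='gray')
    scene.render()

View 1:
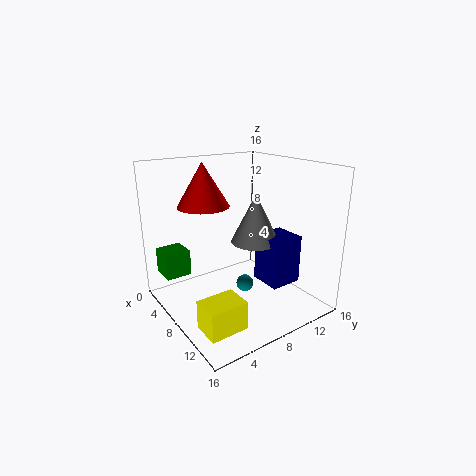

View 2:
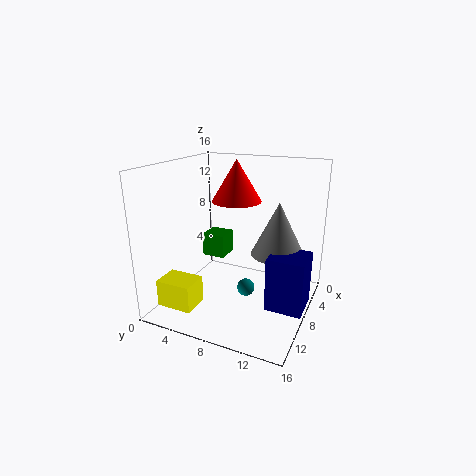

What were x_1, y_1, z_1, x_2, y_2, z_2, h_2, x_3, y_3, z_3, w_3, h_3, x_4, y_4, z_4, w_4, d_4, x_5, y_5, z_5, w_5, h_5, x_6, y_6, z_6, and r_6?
x_1 = 8, y_1 = 9, z_1 = 2, x_2 = 4, y_2 = 6, z_2 = 11, h_2 = 5, x_3 = 6, y_3 = 12, z_3 = 1, w_3 = 4, h_3 = 6, x_4 = 1, y_4 = 1, z_4 = 3, w_4 = 3, d_4 = 3, x_5 = 11, y_5 = 1, z_5 = 1, w_5 = 3, h_5 = 3, x_6 = 6, y_6 = 12, z_6 = 6, r_6 = 3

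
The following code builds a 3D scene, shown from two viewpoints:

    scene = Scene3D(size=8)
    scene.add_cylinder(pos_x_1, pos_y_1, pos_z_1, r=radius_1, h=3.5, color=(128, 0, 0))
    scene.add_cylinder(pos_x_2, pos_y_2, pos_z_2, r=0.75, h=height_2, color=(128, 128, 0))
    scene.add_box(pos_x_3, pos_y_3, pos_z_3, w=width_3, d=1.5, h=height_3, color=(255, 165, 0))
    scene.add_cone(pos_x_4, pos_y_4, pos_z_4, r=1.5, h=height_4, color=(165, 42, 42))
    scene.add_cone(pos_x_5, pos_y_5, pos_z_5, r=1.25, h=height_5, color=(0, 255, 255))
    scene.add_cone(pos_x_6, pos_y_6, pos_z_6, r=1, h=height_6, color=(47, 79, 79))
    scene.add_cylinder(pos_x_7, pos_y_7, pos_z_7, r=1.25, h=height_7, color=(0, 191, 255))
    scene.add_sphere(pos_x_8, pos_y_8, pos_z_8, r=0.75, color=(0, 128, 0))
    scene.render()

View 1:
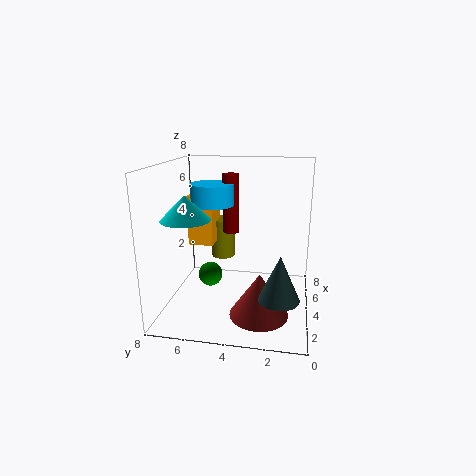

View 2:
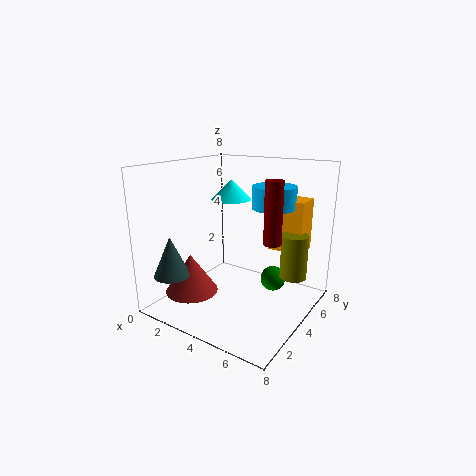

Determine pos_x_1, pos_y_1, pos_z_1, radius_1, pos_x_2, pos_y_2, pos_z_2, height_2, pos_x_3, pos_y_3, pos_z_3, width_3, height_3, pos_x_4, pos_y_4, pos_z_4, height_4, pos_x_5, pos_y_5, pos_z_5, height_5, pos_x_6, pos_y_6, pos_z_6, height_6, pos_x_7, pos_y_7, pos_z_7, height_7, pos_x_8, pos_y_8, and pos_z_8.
pos_x_1 = 5.75
pos_y_1 = 4.75
pos_z_1 = 3.75
radius_1 = 0.5
pos_x_2 = 6.75
pos_y_2 = 5.5
pos_z_2 = 1.75
height_2 = 2.5
pos_x_3 = 5
pos_y_3 = 5.75
pos_z_3 = 3
width_3 = 2
height_3 = 3
pos_x_4 = 1.75
pos_y_4 = 2.5
pos_z_4 = 0.75
height_4 = 2.25
pos_x_5 = 2
pos_y_5 = 6.25
pos_z_5 = 5.5
height_5 = 1.25
pos_x_6 = 1.25
pos_y_6 = 1.5
pos_z_6 = 2
height_6 = 2.25
pos_x_7 = 5.25
pos_y_7 = 5.75
pos_z_7 = 5.5
height_7 = 1.25
pos_x_8 = 5.25
pos_y_8 = 6
pos_z_8 = 1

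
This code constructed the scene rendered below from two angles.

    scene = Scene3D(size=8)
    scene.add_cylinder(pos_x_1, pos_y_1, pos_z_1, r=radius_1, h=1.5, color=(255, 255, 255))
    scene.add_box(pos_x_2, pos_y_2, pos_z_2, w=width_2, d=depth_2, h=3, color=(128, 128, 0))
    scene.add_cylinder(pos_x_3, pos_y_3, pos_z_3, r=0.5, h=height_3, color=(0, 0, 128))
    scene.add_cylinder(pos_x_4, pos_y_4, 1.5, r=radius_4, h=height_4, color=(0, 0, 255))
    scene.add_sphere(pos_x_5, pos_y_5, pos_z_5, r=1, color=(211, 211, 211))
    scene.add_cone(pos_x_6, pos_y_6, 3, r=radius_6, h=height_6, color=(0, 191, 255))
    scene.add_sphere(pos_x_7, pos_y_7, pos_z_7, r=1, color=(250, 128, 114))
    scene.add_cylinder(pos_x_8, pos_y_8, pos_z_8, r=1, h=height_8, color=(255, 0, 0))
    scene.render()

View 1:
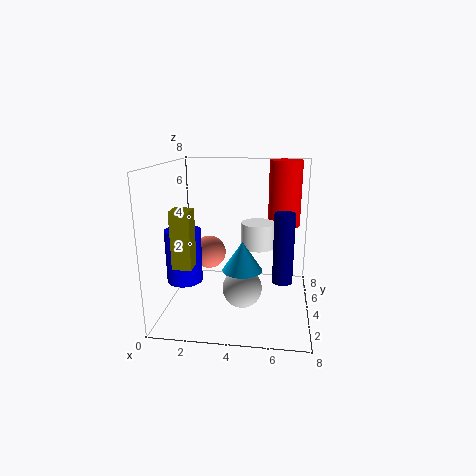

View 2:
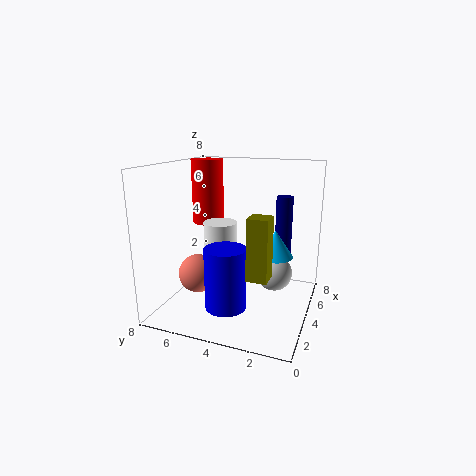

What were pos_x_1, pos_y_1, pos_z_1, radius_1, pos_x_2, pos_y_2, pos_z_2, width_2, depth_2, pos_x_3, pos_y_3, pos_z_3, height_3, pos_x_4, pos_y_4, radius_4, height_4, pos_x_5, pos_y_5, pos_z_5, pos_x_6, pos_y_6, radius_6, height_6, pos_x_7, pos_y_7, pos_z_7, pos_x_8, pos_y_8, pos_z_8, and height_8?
pos_x_1 = 5; pos_y_1 = 5.5; pos_z_1 = 3; radius_1 = 1; pos_x_2 = 1; pos_y_2 = 1.5; pos_z_2 = 3; width_2 = 1; depth_2 = 1; pos_x_3 = 6.5; pos_y_3 = 2; pos_z_3 = 2.5; height_3 = 3.5; pos_x_4 = 1; pos_y_4 = 3.5; radius_4 = 1; height_4 = 3; pos_x_5 = 4.5; pos_y_5 = 2; pos_z_5 = 2; pos_x_6 = 4.5; pos_y_6 = 2; radius_6 = 1; height_6 = 1.5; pos_x_7 = 2; pos_y_7 = 5.5; pos_z_7 = 2.5; pos_x_8 = 6.5; pos_y_8 = 7; pos_z_8 = 4; height_8 = 4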